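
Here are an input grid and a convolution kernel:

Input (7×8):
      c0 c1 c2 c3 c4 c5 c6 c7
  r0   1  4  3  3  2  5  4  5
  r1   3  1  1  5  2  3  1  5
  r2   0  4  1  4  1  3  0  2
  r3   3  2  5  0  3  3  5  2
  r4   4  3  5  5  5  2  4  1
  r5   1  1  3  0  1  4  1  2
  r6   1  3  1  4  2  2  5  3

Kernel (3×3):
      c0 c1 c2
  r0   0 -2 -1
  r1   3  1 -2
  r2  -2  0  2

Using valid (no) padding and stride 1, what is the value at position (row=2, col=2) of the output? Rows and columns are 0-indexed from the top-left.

The receptive field on the input at this output position is [1 4 1 / 5 0 3 / 5 5 5]. Elementwise product with the kernel and sum: 4·-2 + 1·-1 + 5·3 + 0·1 + 3·-2 + 5·-2 + 5·2.

0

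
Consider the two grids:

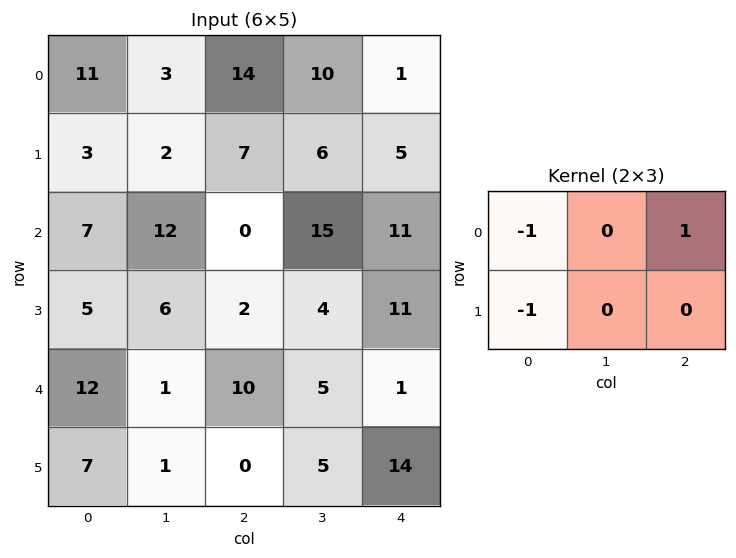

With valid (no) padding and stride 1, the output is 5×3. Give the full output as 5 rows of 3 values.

Output[0,0]: The receptive field on the input at this output position is [11 3 14 / 3 2 7]. Elementwise product with the kernel and sum: 11·-1 + 14·1 + 3·-1.

0 5 -20
-3 -8 -2
-12 -3 9
-15 -3 -1
-9 3 -9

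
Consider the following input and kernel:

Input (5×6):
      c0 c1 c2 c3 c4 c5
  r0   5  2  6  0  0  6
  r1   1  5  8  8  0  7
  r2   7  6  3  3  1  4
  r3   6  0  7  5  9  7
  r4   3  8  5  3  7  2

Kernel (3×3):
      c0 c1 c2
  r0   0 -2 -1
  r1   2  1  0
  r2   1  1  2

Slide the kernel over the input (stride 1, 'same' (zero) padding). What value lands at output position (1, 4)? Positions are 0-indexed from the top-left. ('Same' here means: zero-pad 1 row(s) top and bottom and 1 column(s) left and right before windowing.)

The receptive field on the zero-padded input at this output position is [0 0 6 / 8 0 7 / 3 1 4]. Elementwise product with the kernel and sum: 0·-2 + 6·-1 + 8·2 + 0·1 + 3·1 + 1·1 + 4·2.

22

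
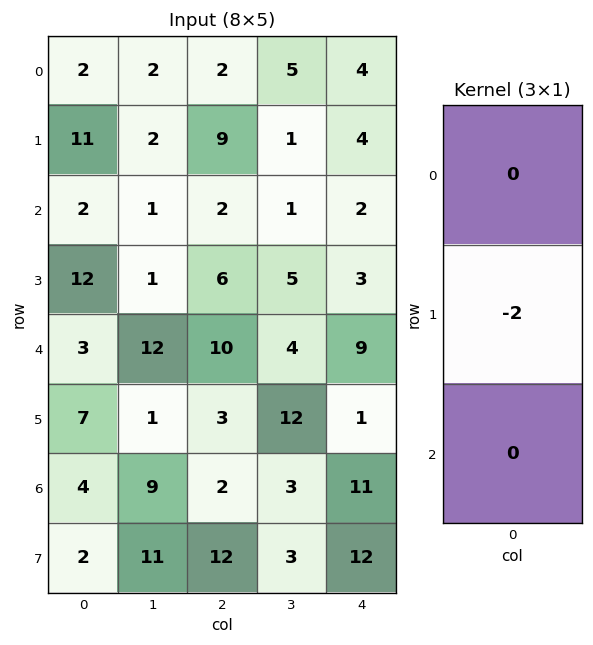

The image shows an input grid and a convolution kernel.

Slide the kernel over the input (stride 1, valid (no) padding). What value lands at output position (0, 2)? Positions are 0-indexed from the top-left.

The receptive field on the input at this output position is [2 / 9 / 2]. Elementwise product with the kernel and sum: 9·-2.

-18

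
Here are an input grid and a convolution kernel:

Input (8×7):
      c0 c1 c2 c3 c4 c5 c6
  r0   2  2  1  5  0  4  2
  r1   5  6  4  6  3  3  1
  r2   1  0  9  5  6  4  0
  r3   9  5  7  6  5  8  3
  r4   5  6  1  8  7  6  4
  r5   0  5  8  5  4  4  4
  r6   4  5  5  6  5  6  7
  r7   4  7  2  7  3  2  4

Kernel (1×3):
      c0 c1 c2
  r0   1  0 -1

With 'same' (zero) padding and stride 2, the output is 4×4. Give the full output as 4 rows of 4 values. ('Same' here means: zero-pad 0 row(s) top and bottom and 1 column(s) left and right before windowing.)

Output[0,0]: The receptive field on the zero-padded input at this output position is [0 2 2]. Elementwise product with the kernel and sum: 0·1 + 2·-1.

-2 -3 1 4
0 -5 1 4
-6 -2 2 6
-5 -1 0 6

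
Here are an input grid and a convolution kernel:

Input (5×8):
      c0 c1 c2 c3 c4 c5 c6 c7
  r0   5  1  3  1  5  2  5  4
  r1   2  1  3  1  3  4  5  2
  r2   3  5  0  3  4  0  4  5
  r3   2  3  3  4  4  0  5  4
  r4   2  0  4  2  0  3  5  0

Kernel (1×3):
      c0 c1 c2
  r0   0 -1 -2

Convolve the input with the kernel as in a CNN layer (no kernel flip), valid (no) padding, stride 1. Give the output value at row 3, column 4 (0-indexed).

-10

The receptive field on the input at this output position is [4 0 5]. Elementwise product with the kernel and sum: 0·-1 + 5·-2.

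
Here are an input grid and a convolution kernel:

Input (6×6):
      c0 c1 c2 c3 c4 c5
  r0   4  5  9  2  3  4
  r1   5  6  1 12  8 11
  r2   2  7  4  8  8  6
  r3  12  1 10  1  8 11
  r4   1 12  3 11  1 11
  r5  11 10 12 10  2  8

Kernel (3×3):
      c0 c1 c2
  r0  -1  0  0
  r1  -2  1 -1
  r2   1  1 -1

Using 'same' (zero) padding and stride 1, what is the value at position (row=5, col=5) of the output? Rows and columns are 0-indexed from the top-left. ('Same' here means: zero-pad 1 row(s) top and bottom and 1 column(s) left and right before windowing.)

3

The receptive field on the zero-padded input at this output position is [1 11 0 / 2 8 0 / 0 0 0]. Elementwise product with the kernel and sum: 1·-1 + 2·-2 + 8·1 + 0·-1 + 0·1 + 0·1 + 0·-1.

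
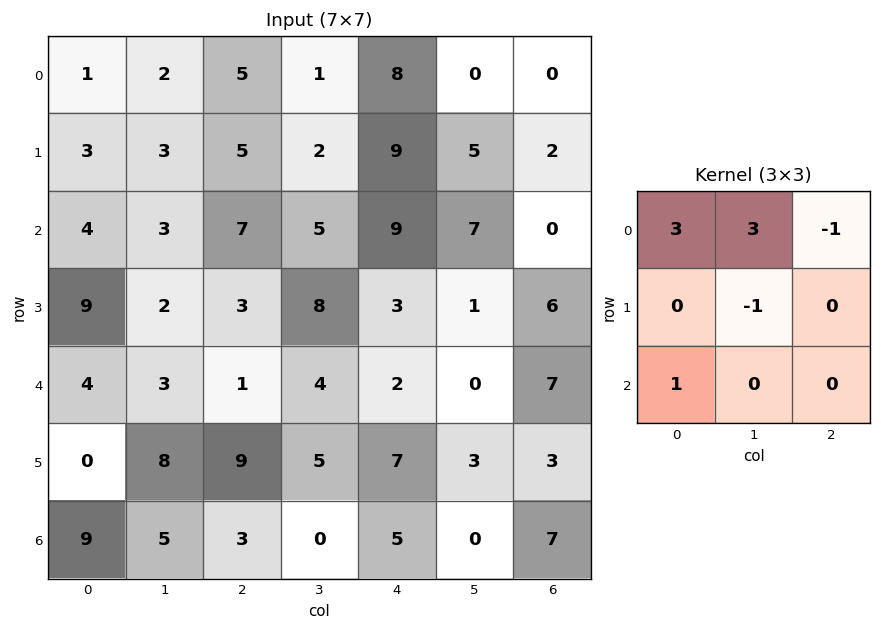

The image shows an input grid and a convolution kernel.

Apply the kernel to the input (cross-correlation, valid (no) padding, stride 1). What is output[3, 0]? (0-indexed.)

27

The receptive field on the input at this output position is [9 2 3 / 4 3 1 / 0 8 9]. Elementwise product with the kernel and sum: 9·3 + 2·3 + 3·-1 + 3·-1 + 0·1.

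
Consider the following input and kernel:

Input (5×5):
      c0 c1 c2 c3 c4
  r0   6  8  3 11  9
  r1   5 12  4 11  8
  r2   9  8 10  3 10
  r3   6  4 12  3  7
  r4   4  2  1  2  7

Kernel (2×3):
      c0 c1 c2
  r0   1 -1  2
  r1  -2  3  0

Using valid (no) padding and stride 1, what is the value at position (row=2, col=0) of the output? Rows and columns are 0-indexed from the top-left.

21

The receptive field on the input at this output position is [9 8 10 / 6 4 12]. Elementwise product with the kernel and sum: 9·1 + 8·-1 + 10·2 + 6·-2 + 4·3.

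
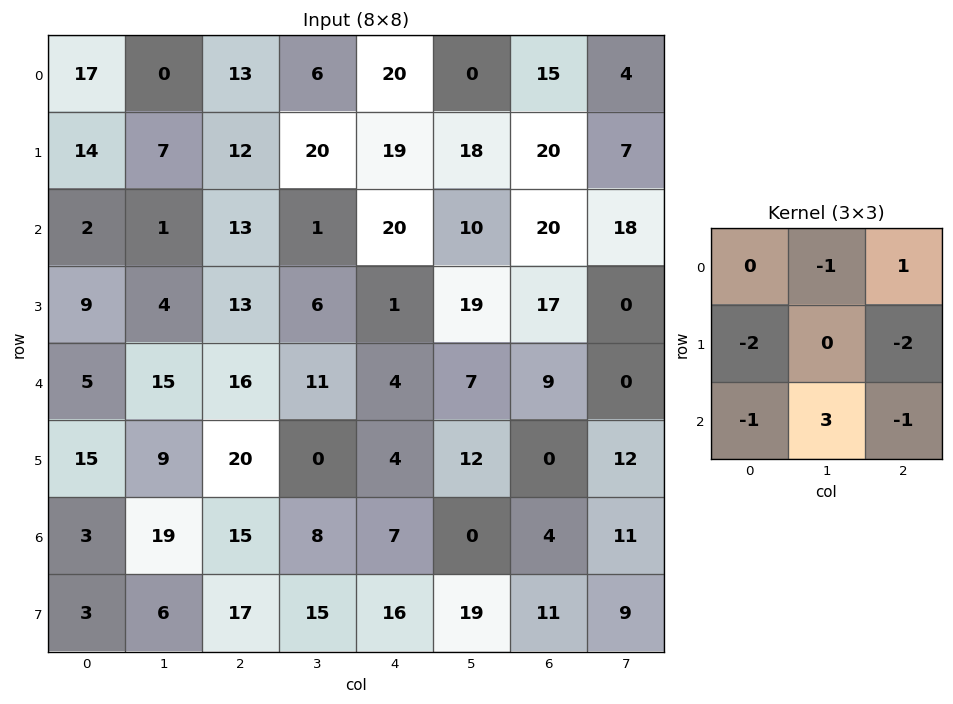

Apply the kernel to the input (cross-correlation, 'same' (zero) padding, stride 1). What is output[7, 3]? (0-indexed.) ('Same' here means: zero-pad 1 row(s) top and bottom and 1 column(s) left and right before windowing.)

-67

The receptive field on the zero-padded input at this output position is [15 8 7 / 17 15 16 / 0 0 0]. Elementwise product with the kernel and sum: 8·-1 + 7·1 + 17·-2 + 16·-2 + 0·-1 + 0·3 + 0·-1.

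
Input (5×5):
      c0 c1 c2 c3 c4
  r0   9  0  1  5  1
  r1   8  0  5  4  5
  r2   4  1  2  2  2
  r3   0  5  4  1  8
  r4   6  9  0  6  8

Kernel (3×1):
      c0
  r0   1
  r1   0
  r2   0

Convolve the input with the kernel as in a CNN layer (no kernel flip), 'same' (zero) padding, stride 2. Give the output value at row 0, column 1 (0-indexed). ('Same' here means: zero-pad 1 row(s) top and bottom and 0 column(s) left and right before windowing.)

The receptive field on the zero-padded input at this output position is [0 / 1 / 5]. Elementwise product with the kernel and sum: 0·1.

0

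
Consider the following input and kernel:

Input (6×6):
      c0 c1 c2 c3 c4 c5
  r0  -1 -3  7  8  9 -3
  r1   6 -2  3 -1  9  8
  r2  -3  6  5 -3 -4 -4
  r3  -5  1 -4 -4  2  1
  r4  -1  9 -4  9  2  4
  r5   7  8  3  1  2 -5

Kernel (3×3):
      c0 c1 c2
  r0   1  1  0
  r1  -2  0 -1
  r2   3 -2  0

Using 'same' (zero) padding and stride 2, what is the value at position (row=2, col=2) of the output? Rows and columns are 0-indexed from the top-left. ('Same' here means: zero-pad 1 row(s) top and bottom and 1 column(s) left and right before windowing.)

-25

The receptive field on the zero-padded input at this output position is [-4 2 1 / 9 2 4 / 1 2 -5]. Elementwise product with the kernel and sum: -4·1 + 2·1 + 9·-2 + 4·-1 + 1·3 + 2·-2.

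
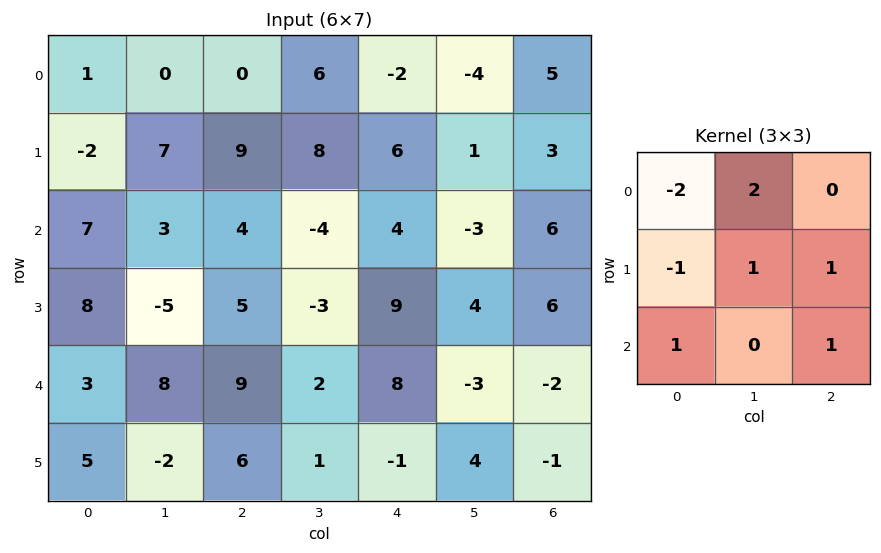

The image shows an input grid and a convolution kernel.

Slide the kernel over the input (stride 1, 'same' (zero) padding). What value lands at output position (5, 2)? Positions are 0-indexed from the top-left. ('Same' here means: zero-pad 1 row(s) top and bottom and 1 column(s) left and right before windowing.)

11

The receptive field on the zero-padded input at this output position is [8 9 2 / -2 6 1 / 0 0 0]. Elementwise product with the kernel and sum: 8·-2 + 9·2 + -2·-1 + 6·1 + 1·1 + 0·1 + 0·1.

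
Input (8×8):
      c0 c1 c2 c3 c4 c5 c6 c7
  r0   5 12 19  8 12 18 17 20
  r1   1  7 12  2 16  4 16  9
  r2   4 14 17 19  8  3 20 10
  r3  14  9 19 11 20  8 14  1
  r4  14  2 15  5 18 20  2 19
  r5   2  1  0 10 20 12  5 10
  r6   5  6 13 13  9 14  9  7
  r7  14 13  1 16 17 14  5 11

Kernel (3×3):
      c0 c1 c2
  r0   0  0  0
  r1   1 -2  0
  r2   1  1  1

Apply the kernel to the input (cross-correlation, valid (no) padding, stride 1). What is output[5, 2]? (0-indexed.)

The receptive field on the input at this output position is [0 10 20 / 13 13 9 / 1 16 17]. Elementwise product with the kernel and sum: 13·1 + 13·-2 + 1·1 + 16·1 + 17·1.

21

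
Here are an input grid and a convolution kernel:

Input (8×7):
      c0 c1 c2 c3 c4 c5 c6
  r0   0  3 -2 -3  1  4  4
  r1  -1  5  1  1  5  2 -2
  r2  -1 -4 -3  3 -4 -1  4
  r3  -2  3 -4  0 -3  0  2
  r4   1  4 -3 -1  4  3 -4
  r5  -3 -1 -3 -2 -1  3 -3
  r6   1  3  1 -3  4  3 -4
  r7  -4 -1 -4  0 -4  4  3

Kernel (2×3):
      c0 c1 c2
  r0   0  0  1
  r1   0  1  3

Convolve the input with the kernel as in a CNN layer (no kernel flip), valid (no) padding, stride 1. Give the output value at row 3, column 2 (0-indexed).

8

The receptive field on the input at this output position is [-4 0 -3 / -3 -1 4]. Elementwise product with the kernel and sum: -3·1 + -1·1 + 4·3.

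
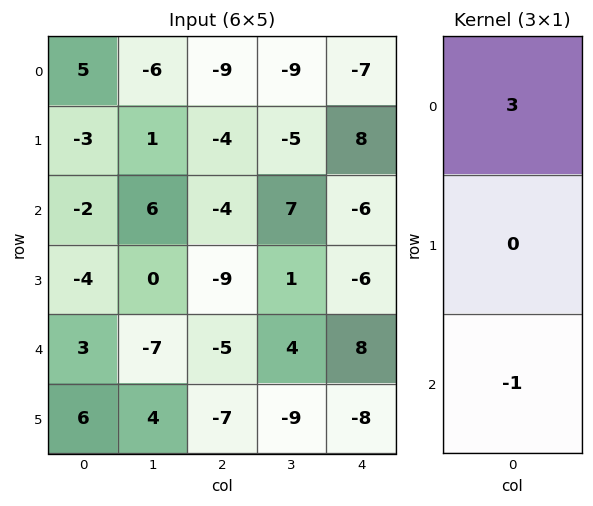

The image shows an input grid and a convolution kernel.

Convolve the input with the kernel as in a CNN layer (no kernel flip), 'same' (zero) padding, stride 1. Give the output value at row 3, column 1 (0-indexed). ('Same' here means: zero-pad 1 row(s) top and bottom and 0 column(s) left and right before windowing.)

The receptive field on the zero-padded input at this output position is [6 / 0 / -7]. Elementwise product with the kernel and sum: 6·3 + -7·-1.

25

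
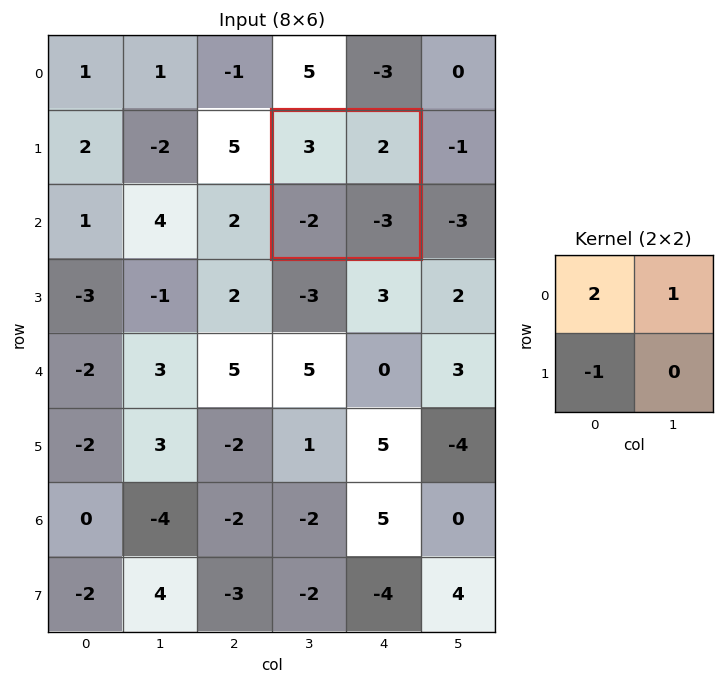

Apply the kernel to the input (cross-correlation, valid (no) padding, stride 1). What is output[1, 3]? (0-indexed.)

The receptive field on the input at this output position is [3 2 / -2 -3]. Elementwise product with the kernel and sum: 3·2 + 2·1 + -2·-1.

10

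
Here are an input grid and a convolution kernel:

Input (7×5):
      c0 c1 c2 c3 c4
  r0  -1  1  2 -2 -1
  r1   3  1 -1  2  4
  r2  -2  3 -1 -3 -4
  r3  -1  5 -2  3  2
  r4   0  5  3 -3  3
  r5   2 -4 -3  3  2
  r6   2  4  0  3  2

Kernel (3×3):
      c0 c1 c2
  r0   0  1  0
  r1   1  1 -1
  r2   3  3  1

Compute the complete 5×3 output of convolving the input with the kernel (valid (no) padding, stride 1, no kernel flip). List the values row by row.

8 3 -21
13 16 7
27 20 -1
-2 -9 2
24 8 6

Output[0,0]: The receptive field on the input at this output position is [-1 1 2 / 3 1 -1 / -2 3 -1]. Elementwise product with the kernel and sum: 1·1 + 3·1 + 1·1 + -1·-1 + -2·3 + 3·3 + -1·1.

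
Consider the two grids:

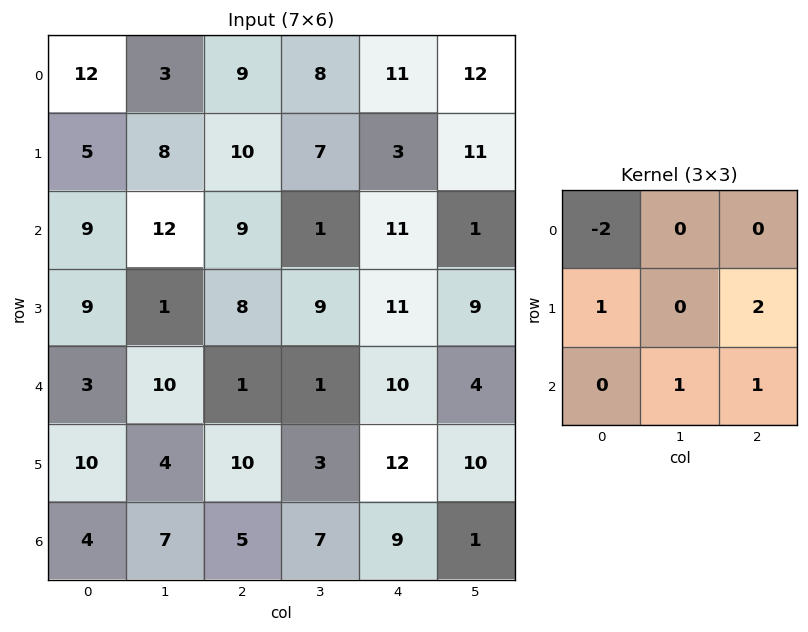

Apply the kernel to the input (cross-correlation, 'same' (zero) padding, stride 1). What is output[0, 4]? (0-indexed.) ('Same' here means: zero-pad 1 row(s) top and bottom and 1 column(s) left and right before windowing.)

46

The receptive field on the zero-padded input at this output position is [0 0 0 / 8 11 12 / 7 3 11]. Elementwise product with the kernel and sum: 0·-2 + 8·1 + 12·2 + 3·1 + 11·1.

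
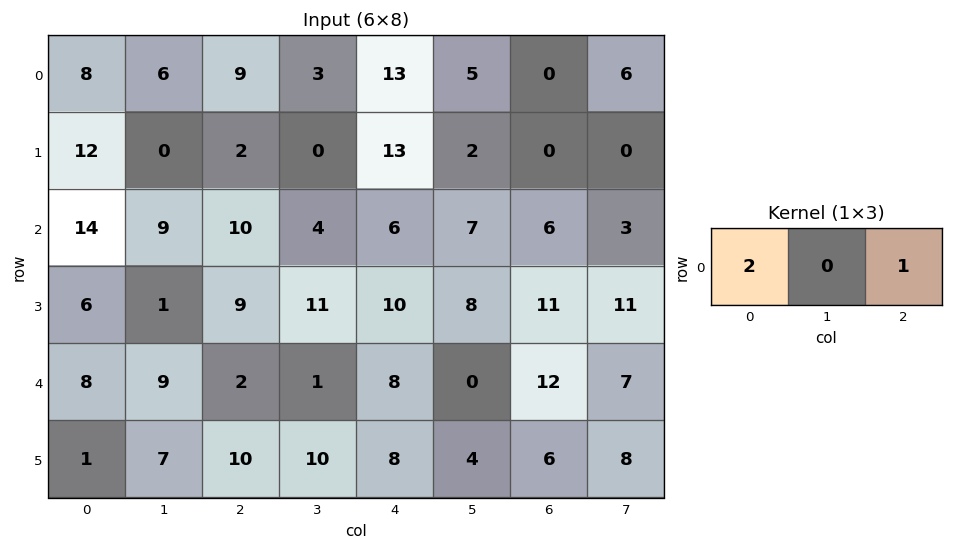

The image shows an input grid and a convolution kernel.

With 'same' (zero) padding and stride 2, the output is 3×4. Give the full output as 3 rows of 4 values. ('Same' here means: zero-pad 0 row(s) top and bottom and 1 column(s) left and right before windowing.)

Output[0,0]: The receptive field on the zero-padded input at this output position is [0 8 6]. Elementwise product with the kernel and sum: 0·2 + 6·1.
Output[0,1]: The receptive field on the zero-padded input at this output position is [6 9 3]. Elementwise product with the kernel and sum: 6·2 + 3·1.

6 15 11 16
9 22 15 17
9 19 2 7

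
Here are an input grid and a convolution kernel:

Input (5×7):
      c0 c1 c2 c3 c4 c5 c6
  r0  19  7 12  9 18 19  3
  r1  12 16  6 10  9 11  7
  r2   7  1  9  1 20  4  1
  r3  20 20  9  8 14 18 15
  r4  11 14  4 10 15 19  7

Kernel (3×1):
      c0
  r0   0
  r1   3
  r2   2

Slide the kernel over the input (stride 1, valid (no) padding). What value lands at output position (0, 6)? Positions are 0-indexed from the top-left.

The receptive field on the input at this output position is [3 / 7 / 1]. Elementwise product with the kernel and sum: 7·3 + 1·2.

23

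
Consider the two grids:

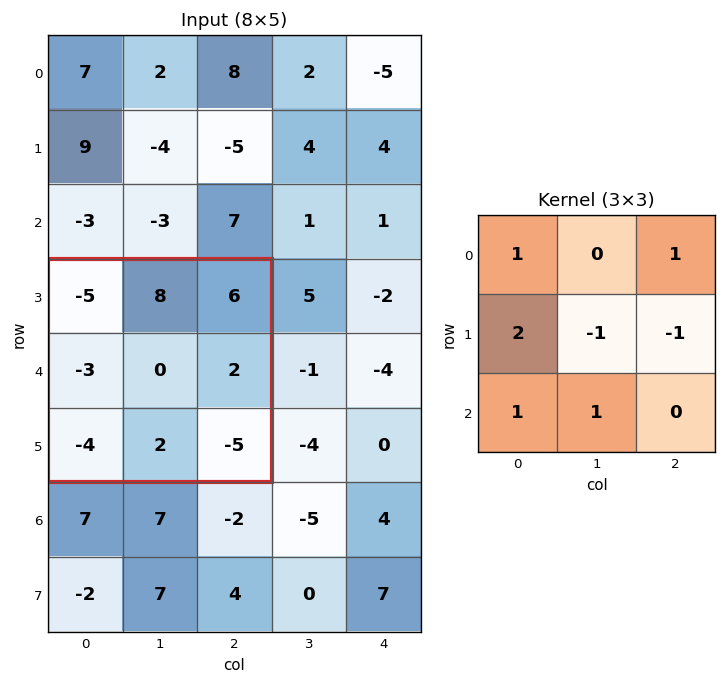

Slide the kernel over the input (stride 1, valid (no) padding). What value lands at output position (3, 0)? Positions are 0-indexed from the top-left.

The receptive field on the input at this output position is [-5 8 6 / -3 0 2 / -4 2 -5]. Elementwise product with the kernel and sum: -5·1 + 6·1 + -3·2 + 0·-1 + 2·-1 + -4·1 + 2·1.

-9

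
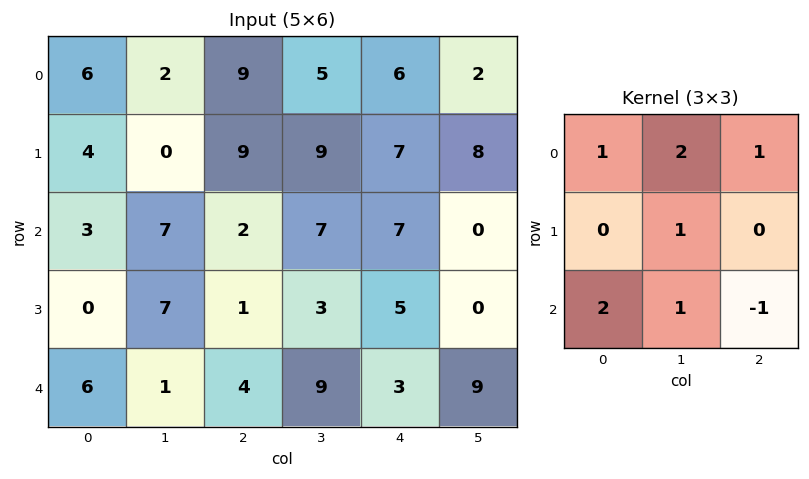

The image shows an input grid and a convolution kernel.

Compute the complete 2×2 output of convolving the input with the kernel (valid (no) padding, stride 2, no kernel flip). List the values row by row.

Output[0,0]: The receptive field on the input at this output position is [6 2 9 / 4 0 9 / 3 7 2]. Elementwise product with the kernel and sum: 6·1 + 2·2 + 9·1 + 0·1 + 3·2 + 7·1 + 2·-1.
Output[0,1]: The receptive field on the input at this output position is [9 5 6 / 9 9 7 / 2 7 7]. Elementwise product with the kernel and sum: 9·1 + 5·2 + 6·1 + 9·1 + 2·2 + 7·1 + 7·-1.

30 38
35 40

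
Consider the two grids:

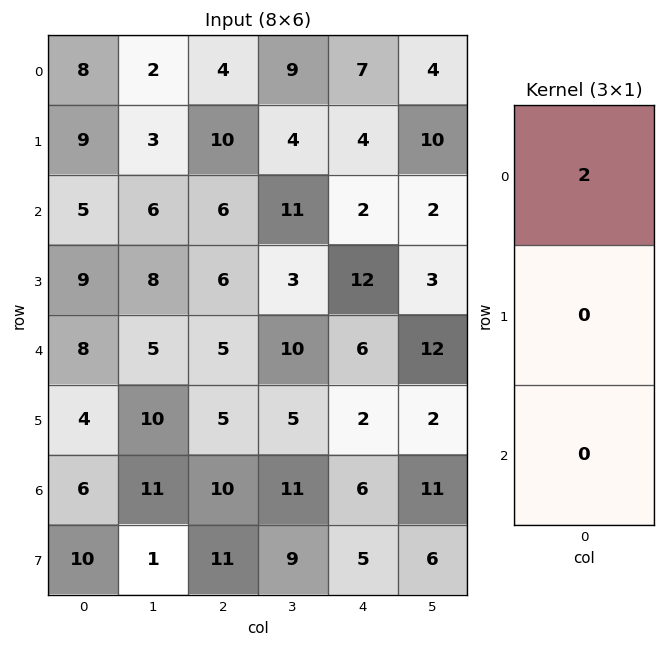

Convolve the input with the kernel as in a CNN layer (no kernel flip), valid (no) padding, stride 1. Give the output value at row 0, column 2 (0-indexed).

8

The receptive field on the input at this output position is [4 / 10 / 6]. Elementwise product with the kernel and sum: 4·2.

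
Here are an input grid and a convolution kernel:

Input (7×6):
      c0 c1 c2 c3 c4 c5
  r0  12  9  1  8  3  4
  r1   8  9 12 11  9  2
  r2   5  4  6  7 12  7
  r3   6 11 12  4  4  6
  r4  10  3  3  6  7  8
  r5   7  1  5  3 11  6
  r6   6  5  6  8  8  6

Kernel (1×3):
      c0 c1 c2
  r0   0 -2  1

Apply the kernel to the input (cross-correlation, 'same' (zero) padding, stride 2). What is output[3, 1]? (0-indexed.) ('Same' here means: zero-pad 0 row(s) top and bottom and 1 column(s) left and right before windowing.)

The receptive field on the zero-padded input at this output position is [5 6 8]. Elementwise product with the kernel and sum: 6·-2 + 8·1.

-4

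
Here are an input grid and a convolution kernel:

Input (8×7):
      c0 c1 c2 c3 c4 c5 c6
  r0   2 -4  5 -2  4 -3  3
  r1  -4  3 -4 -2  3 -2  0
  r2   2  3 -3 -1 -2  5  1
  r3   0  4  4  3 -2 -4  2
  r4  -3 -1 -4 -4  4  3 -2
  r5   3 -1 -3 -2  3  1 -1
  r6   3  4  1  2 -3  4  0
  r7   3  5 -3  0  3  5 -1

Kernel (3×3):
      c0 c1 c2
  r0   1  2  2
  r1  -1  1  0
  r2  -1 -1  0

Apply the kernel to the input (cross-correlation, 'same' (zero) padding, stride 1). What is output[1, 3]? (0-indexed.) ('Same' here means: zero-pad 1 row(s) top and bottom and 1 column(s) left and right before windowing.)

The receptive field on the zero-padded input at this output position is [5 -2 4 / -4 -2 3 / -3 -1 -2]. Elementwise product with the kernel and sum: 5·1 + -2·2 + 4·2 + -4·-1 + -2·1 + -3·-1 + -1·-1.

15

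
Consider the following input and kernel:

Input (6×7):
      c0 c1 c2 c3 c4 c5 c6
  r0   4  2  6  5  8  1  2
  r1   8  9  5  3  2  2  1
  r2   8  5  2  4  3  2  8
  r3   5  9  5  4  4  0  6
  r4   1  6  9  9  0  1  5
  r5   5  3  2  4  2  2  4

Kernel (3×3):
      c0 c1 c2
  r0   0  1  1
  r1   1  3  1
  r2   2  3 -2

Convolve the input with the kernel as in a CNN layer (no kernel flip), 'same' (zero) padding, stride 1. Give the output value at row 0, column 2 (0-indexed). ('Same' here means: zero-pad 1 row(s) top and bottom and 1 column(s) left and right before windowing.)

The receptive field on the zero-padded input at this output position is [0 0 0 / 2 6 5 / 9 5 3]. Elementwise product with the kernel and sum: 0·1 + 0·1 + 2·1 + 6·3 + 5·1 + 9·2 + 5·3 + 3·-2.

52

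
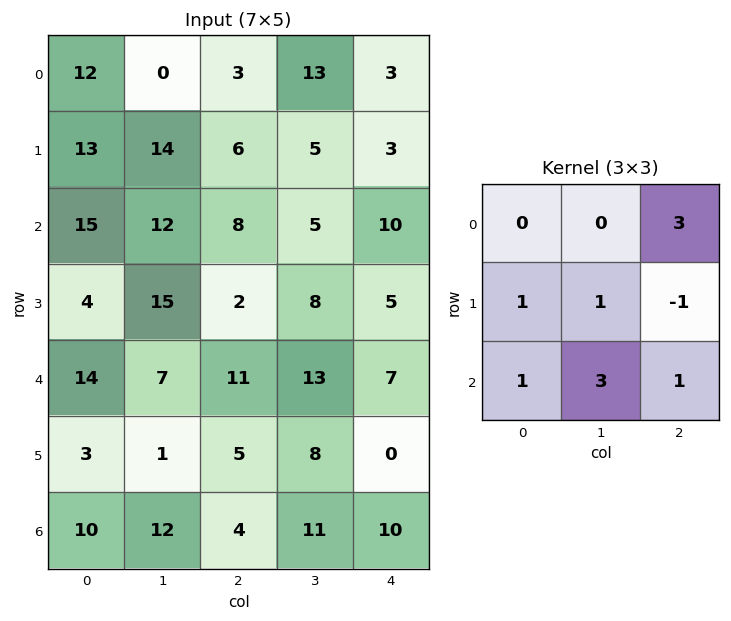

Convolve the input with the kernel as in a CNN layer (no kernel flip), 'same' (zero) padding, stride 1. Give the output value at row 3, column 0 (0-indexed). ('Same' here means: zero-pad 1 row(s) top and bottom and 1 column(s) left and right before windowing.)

74

The receptive field on the zero-padded input at this output position is [0 15 12 / 0 4 15 / 0 14 7]. Elementwise product with the kernel and sum: 12·3 + 0·1 + 4·1 + 15·-1 + 0·1 + 14·3 + 7·1.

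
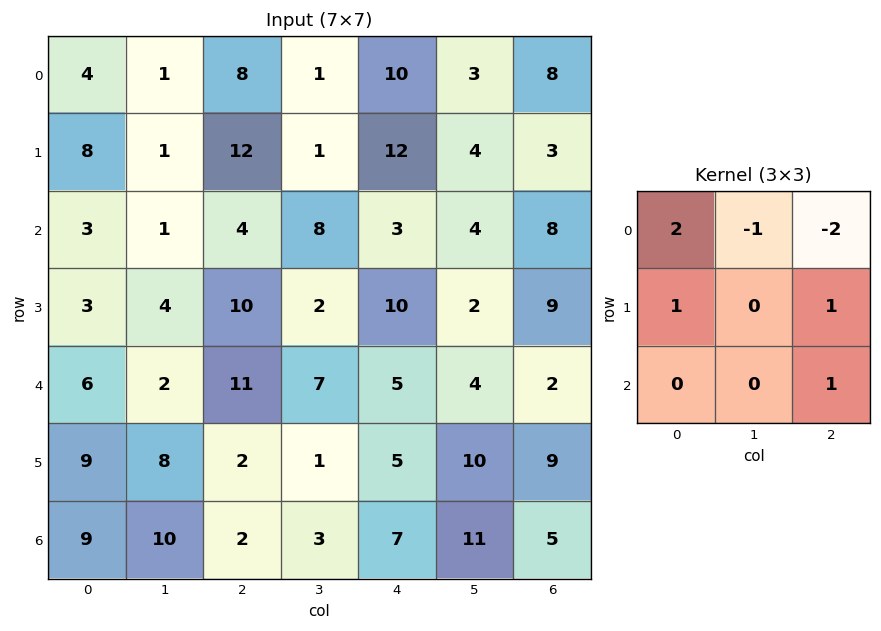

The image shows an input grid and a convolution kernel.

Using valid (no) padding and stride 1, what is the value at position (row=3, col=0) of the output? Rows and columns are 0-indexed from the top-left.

The receptive field on the input at this output position is [3 4 10 / 6 2 11 / 9 8 2]. Elementwise product with the kernel and sum: 3·2 + 4·-1 + 10·-2 + 6·1 + 11·1 + 2·1.

1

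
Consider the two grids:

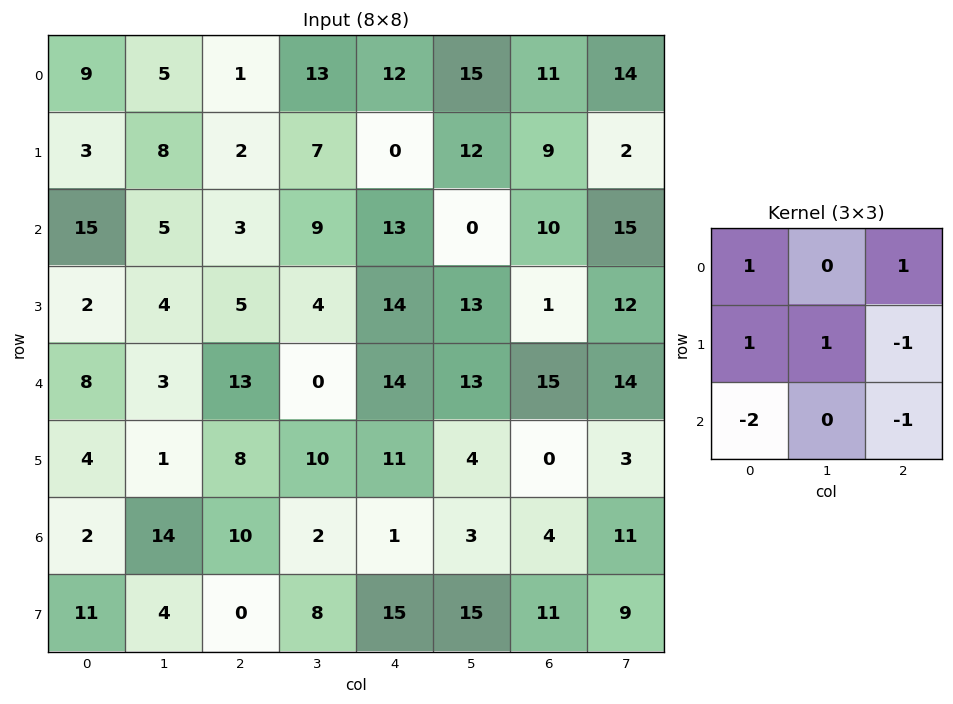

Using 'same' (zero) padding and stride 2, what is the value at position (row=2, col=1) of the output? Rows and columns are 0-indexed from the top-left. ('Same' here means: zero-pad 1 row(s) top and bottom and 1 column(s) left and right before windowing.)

The receptive field on the zero-padded input at this output position is [4 5 4 / 3 13 0 / 1 8 10]. Elementwise product with the kernel and sum: 4·1 + 4·1 + 3·1 + 13·1 + 0·-1 + 1·-2 + 10·-1.

12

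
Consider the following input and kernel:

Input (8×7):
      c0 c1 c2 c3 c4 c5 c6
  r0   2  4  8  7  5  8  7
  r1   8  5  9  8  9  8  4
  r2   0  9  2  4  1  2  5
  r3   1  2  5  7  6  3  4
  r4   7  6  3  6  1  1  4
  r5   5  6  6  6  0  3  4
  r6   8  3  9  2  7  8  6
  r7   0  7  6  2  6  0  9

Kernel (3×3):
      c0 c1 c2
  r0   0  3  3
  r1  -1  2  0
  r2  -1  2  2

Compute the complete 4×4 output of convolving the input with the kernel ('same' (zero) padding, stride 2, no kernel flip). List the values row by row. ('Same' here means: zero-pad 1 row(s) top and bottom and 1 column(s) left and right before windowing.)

30 41 29 6
45 68 60 25
45 54 23 24
63 60 31 34

Output[0,0]: The receptive field on the zero-padded input at this output position is [0 0 0 / 0 2 4 / 0 8 5]. Elementwise product with the kernel and sum: 0·3 + 0·3 + 0·-1 + 2·2 + 0·-1 + 8·2 + 5·2.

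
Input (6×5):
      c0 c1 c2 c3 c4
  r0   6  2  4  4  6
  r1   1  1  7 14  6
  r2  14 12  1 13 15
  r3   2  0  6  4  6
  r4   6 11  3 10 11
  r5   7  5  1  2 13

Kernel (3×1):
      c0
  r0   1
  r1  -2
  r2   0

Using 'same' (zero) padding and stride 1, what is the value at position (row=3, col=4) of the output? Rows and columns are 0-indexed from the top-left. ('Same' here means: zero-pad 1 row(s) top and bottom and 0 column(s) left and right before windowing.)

The receptive field on the zero-padded input at this output position is [15 / 6 / 11]. Elementwise product with the kernel and sum: 15·1 + 6·-2.

3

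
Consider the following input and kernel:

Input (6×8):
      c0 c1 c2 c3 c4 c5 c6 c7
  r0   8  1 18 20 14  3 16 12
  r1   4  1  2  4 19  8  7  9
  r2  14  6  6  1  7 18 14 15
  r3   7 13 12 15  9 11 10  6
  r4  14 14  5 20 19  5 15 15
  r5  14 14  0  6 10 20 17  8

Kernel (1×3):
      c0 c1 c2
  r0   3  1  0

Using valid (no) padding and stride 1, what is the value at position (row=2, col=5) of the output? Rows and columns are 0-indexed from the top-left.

The receptive field on the input at this output position is [18 14 15]. Elementwise product with the kernel and sum: 18·3 + 14·1.

68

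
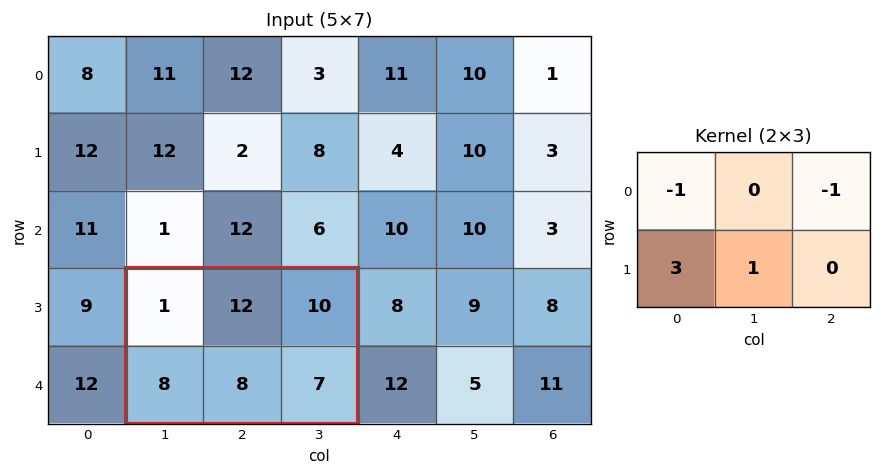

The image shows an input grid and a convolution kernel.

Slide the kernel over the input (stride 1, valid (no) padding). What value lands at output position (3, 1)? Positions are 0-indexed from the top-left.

The receptive field on the input at this output position is [1 12 10 / 8 8 7]. Elementwise product with the kernel and sum: 1·-1 + 10·-1 + 8·3 + 8·1.

21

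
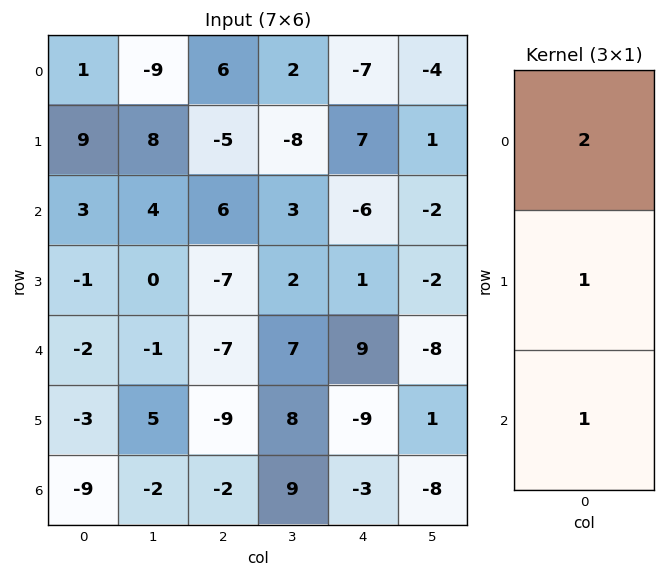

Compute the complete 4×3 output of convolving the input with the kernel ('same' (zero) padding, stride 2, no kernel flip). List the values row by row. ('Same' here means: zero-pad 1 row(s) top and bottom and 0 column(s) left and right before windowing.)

Output[0,0]: The receptive field on the zero-padded input at this output position is [0 / 1 / 9]. Elementwise product with the kernel and sum: 0·2 + 1·1 + 9·1.
Output[0,1]: The receptive field on the zero-padded input at this output position is [0 / 6 / -5]. Elementwise product with the kernel and sum: 0·2 + 6·1 + -5·1.

10 1 0
20 -11 9
-7 -30 2
-15 -20 -21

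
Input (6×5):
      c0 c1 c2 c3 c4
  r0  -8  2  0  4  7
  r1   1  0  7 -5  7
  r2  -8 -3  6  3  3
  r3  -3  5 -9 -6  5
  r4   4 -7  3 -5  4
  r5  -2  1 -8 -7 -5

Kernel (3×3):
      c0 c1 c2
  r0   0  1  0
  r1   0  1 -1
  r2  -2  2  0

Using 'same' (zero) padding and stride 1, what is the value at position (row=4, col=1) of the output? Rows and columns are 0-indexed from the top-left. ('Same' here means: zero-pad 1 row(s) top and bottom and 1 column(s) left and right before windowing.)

The receptive field on the zero-padded input at this output position is [-3 5 -9 / 4 -7 3 / -2 1 -8]. Elementwise product with the kernel and sum: 5·1 + -7·1 + 3·-1 + -2·-2 + 1·2.

1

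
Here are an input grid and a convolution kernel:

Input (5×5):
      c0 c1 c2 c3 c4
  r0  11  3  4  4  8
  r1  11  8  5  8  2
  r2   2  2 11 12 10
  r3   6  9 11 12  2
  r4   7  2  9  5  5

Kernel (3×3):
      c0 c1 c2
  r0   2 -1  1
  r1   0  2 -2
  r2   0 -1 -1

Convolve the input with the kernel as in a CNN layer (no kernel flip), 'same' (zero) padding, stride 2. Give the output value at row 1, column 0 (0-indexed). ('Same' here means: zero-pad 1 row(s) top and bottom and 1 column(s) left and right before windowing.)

The receptive field on the zero-padded input at this output position is [0 11 8 / 0 2 2 / 0 6 9]. Elementwise product with the kernel and sum: 0·2 + 11·-1 + 8·1 + 2·2 + 2·-2 + 6·-1 + 9·-1.

-18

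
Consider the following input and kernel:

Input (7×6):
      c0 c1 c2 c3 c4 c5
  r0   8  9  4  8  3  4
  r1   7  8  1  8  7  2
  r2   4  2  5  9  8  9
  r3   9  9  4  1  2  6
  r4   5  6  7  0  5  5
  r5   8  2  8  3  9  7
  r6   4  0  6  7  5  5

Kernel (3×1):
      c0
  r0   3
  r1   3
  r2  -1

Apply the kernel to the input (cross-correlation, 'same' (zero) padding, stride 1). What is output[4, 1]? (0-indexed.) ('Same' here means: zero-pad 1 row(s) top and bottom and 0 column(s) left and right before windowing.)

The receptive field on the zero-padded input at this output position is [9 / 6 / 2]. Elementwise product with the kernel and sum: 9·3 + 6·3 + 2·-1.

43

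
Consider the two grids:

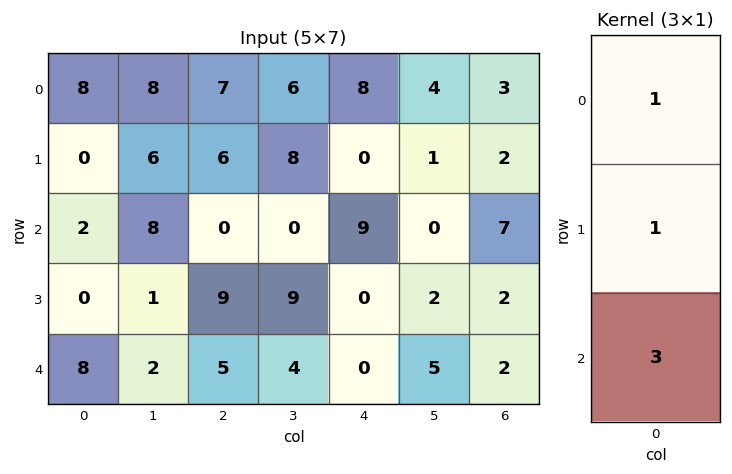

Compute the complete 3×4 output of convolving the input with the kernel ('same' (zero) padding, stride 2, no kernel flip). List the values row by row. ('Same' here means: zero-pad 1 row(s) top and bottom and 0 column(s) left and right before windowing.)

8 25 8 9
2 33 9 15
8 14 0 4

Output[0,0]: The receptive field on the zero-padded input at this output position is [0 / 8 / 0]. Elementwise product with the kernel and sum: 0·1 + 8·1 + 0·3.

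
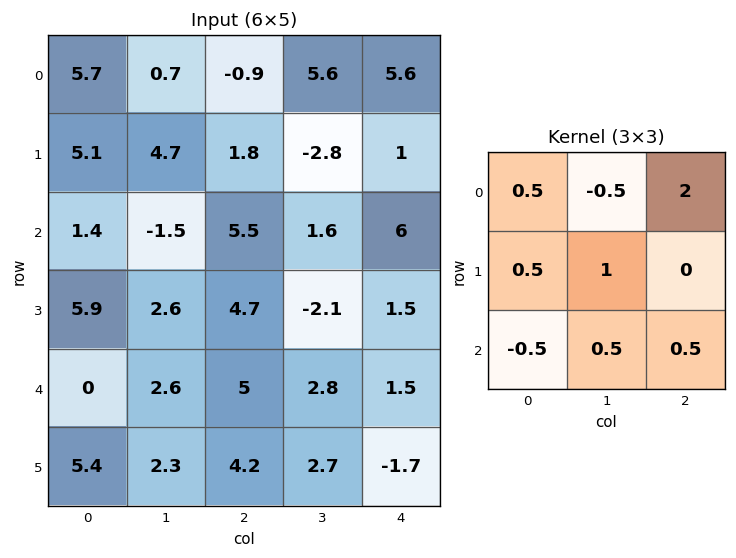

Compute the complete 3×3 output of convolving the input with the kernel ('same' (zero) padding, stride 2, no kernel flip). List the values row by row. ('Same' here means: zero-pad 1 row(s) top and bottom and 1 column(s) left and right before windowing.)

10.6 -3.4 10.3
12.5 0.6 6.7
6.1 3.35 -1.1

Output[0,0]: The receptive field on the zero-padded input at this output position is [0 0 0 / 0 5.7 0.7 / 0 5.1 4.7]. Elementwise product with the kernel and sum: 0·0.5 + 0·-0.5 + 0·2 + 0·0.5 + 5.7·1 + 0·-0.5 + 5.1·0.5 + 4.7·0.5.
Output[0,1]: The receptive field on the zero-padded input at this output position is [0 0 0 / 0.7 -0.9 5.6 / 4.7 1.8 -2.8]. Elementwise product with the kernel and sum: 0·0.5 + 0·-0.5 + 0·2 + 0.7·0.5 + -0.9·1 + 4.7·-0.5 + 1.8·0.5 + -2.8·0.5.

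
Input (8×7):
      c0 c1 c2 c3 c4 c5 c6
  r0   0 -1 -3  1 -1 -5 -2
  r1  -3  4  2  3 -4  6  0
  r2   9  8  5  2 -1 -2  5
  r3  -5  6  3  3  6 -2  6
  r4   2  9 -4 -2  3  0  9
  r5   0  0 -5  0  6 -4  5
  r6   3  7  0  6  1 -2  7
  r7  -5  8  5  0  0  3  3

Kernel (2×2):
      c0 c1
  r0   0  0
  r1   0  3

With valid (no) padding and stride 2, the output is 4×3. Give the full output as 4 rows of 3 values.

Output[0,0]: The receptive field on the input at this output position is [0 -1 / -3 4]. Elementwise product with the kernel and sum: 4·3.
Output[0,1]: The receptive field on the input at this output position is [-3 1 / 2 3]. Elementwise product with the kernel and sum: 3·3.

12 9 18
18 9 -6
0 0 -12
24 0 9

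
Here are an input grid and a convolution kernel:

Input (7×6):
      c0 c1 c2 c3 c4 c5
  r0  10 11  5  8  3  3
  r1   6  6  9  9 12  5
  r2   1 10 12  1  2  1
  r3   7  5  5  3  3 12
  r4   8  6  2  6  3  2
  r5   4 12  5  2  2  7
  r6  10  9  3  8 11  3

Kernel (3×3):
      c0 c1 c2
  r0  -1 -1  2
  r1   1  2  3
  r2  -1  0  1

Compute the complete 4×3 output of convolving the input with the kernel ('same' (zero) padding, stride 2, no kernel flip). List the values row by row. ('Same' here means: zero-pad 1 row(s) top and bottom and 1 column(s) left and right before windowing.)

59 48 19
43 38 6
49 14 41
67 26 49

Output[0,0]: The receptive field on the zero-padded input at this output position is [0 0 0 / 0 10 11 / 0 6 6]. Elementwise product with the kernel and sum: 0·-1 + 0·-1 + 0·2 + 0·1 + 10·2 + 11·3 + 0·-1 + 6·1.
Output[0,1]: The receptive field on the zero-padded input at this output position is [0 0 0 / 11 5 8 / 6 9 9]. Elementwise product with the kernel and sum: 0·-1 + 0·-1 + 0·2 + 11·1 + 5·2 + 8·3 + 6·-1 + 9·1.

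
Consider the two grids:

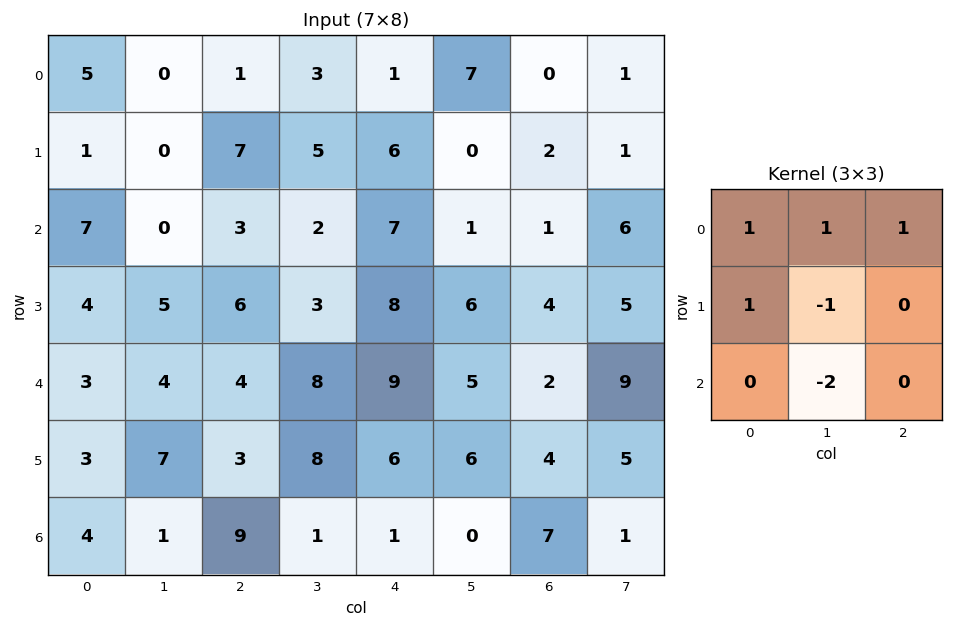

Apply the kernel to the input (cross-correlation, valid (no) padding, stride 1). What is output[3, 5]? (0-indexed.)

The receptive field on the input at this output position is [6 4 5 / 5 2 9 / 6 4 5]. Elementwise product with the kernel and sum: 6·1 + 4·1 + 5·1 + 5·1 + 2·-1 + 4·-2.

10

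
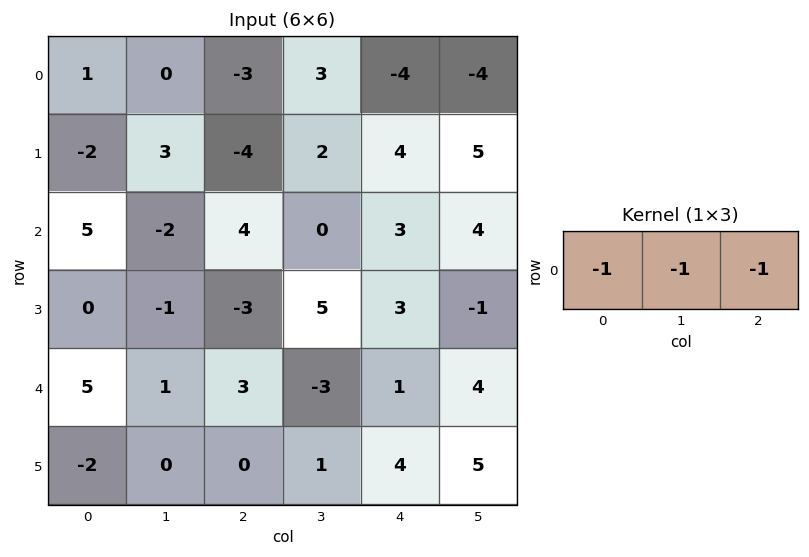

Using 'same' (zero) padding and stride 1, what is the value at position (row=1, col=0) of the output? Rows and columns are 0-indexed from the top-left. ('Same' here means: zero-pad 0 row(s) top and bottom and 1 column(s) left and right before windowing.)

-1

The receptive field on the zero-padded input at this output position is [0 -2 3]. Elementwise product with the kernel and sum: 0·-1 + -2·-1 + 3·-1.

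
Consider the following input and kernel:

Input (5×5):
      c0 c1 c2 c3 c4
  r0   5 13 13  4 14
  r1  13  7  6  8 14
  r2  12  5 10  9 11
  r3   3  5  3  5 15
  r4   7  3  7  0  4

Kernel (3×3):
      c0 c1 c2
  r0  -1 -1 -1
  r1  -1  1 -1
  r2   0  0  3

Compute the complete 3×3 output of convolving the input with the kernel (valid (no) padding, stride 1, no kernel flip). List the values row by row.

-13 -12 -10
-34 -10 5
-7 -31 -31

Output[0,0]: The receptive field on the input at this output position is [5 13 13 / 13 7 6 / 12 5 10]. Elementwise product with the kernel and sum: 5·-1 + 13·-1 + 13·-1 + 13·-1 + 7·1 + 6·-1 + 10·3.
Output[0,1]: The receptive field on the input at this output position is [13 13 4 / 7 6 8 / 5 10 9]. Elementwise product with the kernel and sum: 13·-1 + 13·-1 + 4·-1 + 7·-1 + 6·1 + 8·-1 + 9·3.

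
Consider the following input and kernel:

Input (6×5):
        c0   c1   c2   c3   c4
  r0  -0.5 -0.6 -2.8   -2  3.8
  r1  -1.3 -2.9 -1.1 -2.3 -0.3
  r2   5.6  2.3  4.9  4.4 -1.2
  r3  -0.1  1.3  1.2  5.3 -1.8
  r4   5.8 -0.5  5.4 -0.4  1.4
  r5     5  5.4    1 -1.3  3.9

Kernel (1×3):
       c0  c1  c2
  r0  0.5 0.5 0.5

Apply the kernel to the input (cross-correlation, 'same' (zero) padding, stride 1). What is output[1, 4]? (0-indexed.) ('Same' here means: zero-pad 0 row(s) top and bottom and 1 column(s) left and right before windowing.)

-1.3

The receptive field on the zero-padded input at this output position is [-2.3 -0.3 0]. Elementwise product with the kernel and sum: -2.3·0.5 + -0.3·0.5 + 0·0.5.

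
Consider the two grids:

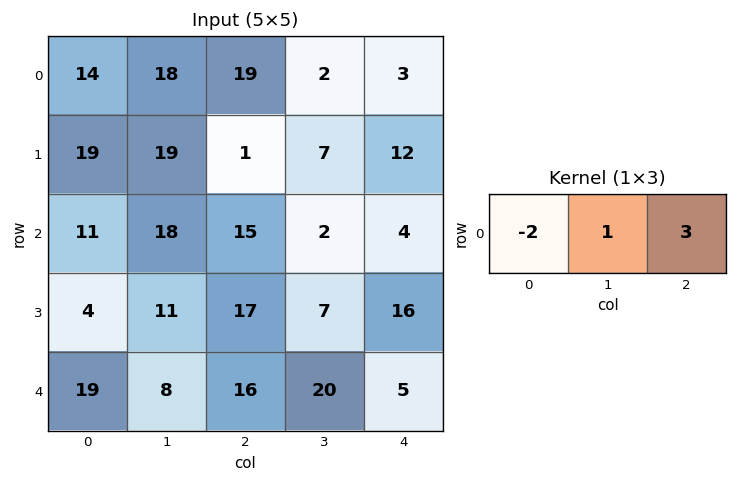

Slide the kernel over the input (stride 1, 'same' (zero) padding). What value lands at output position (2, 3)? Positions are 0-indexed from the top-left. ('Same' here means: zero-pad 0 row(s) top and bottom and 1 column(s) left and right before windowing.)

-16

The receptive field on the zero-padded input at this output position is [15 2 4]. Elementwise product with the kernel and sum: 15·-2 + 2·1 + 4·3.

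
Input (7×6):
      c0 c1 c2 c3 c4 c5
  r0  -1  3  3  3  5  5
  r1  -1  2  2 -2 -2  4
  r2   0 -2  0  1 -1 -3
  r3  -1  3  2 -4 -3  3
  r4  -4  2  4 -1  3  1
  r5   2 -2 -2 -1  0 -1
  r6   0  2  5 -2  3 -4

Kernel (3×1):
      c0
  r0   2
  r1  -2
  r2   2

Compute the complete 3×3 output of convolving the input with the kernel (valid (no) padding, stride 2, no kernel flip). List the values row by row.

0 2 12
-6 4 10
-12 22 12

Output[0,0]: The receptive field on the input at this output position is [-1 / -1 / 0]. Elementwise product with the kernel and sum: -1·2 + -1·-2 + 0·2.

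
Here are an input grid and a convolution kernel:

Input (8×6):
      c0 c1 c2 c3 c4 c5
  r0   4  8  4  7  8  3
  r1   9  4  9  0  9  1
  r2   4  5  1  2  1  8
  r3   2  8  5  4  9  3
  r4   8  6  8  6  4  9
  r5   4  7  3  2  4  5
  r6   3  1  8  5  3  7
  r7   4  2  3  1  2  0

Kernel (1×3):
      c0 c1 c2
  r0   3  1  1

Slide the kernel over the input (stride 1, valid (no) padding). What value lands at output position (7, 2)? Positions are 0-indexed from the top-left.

The receptive field on the input at this output position is [3 1 2]. Elementwise product with the kernel and sum: 3·3 + 1·1 + 2·1.

12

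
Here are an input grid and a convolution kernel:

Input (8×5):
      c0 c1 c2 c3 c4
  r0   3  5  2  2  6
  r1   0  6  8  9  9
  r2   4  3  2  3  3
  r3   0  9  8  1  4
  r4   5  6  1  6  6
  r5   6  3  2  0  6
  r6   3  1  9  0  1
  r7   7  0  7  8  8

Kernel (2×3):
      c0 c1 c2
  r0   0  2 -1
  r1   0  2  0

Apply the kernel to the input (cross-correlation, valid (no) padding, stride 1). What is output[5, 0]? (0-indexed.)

The receptive field on the input at this output position is [6 3 2 / 3 1 9]. Elementwise product with the kernel and sum: 3·2 + 2·-1 + 1·2.

6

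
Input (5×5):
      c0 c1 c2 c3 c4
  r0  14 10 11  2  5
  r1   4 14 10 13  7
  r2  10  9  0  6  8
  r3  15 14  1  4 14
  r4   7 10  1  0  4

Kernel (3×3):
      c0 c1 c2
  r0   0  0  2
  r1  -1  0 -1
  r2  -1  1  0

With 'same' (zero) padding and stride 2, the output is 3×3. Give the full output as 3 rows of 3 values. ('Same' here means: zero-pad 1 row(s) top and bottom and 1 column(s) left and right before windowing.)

-6 -16 -8
34 -2 4
18 -2 0

Output[0,0]: The receptive field on the zero-padded input at this output position is [0 0 0 / 0 14 10 / 0 4 14]. Elementwise product with the kernel and sum: 0·2 + 0·-1 + 10·-1 + 0·-1 + 4·1.
Output[0,1]: The receptive field on the zero-padded input at this output position is [0 0 0 / 10 11 2 / 14 10 13]. Elementwise product with the kernel and sum: 0·2 + 10·-1 + 2·-1 + 14·-1 + 10·1.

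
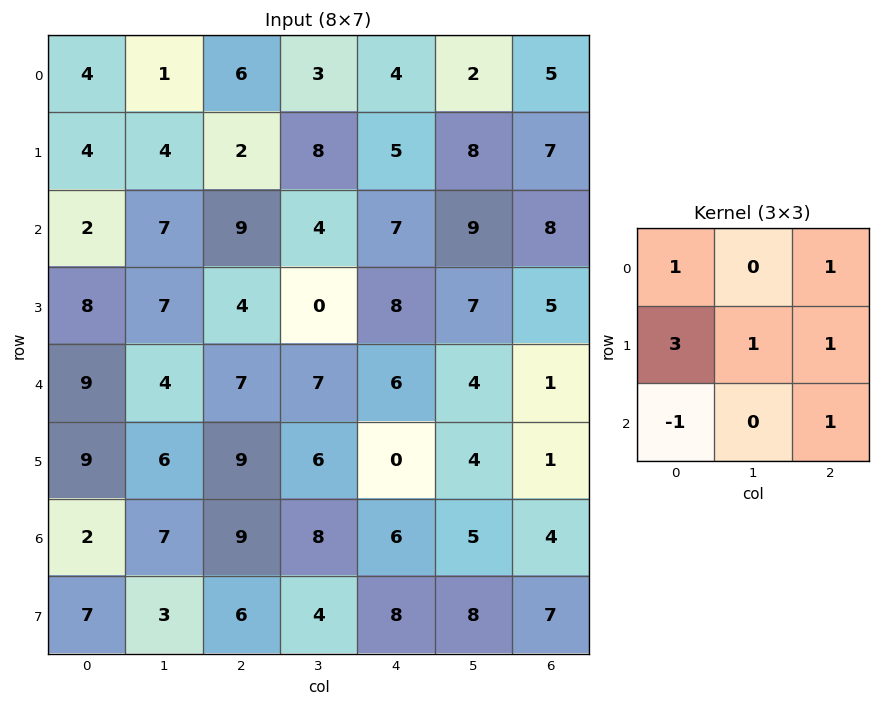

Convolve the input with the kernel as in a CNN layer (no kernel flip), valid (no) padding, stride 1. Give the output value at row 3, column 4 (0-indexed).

37

The receptive field on the input at this output position is [8 7 5 / 6 4 1 / 0 4 1]. Elementwise product with the kernel and sum: 8·1 + 5·1 + 6·3 + 4·1 + 1·1 + 0·-1 + 1·1.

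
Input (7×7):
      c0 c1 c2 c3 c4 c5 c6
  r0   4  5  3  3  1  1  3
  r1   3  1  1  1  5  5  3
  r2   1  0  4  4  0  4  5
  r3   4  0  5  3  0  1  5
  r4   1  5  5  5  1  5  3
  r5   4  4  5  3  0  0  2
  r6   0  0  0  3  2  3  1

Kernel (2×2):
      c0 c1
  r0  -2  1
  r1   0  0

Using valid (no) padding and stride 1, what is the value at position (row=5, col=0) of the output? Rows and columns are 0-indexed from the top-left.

The receptive field on the input at this output position is [4 4 / 0 0]. Elementwise product with the kernel and sum: 4·-2 + 4·1.

-4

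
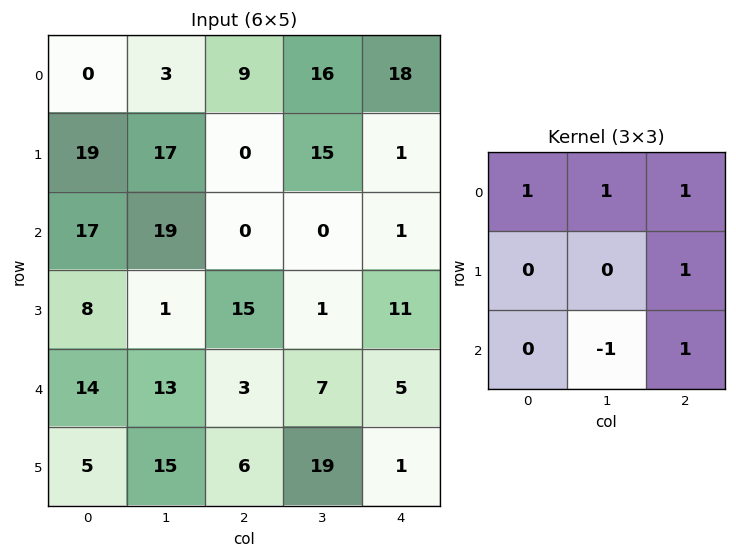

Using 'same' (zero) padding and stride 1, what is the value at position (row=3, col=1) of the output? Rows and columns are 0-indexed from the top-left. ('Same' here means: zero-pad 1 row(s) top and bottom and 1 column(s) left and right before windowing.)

The receptive field on the zero-padded input at this output position is [17 19 0 / 8 1 15 / 14 13 3]. Elementwise product with the kernel and sum: 17·1 + 19·1 + 0·1 + 15·1 + 13·-1 + 3·1.

41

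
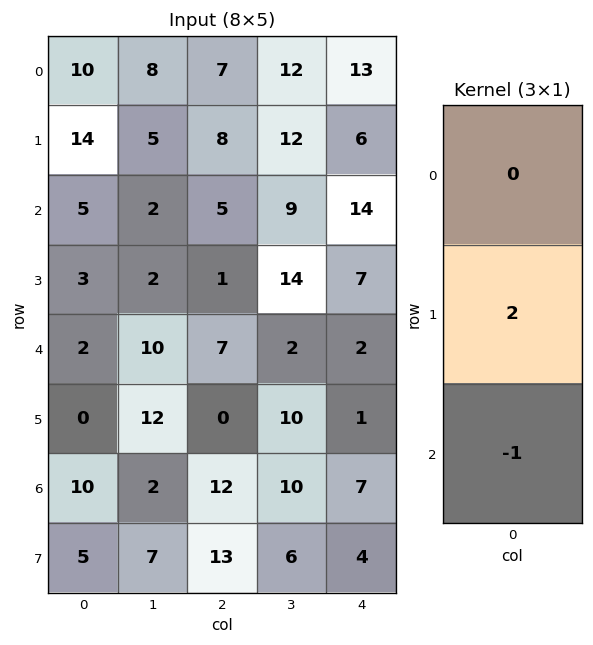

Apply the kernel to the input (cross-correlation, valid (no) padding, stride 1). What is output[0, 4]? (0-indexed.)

The receptive field on the input at this output position is [13 / 6 / 14]. Elementwise product with the kernel and sum: 6·2 + 14·-1.

-2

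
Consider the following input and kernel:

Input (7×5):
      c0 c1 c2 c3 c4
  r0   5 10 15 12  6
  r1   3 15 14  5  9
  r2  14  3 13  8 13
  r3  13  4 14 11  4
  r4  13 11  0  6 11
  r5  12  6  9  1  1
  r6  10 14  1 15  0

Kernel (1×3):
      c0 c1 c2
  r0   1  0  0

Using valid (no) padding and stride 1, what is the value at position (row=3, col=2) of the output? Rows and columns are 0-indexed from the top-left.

The receptive field on the input at this output position is [14 11 4]. Elementwise product with the kernel and sum: 14·1.

14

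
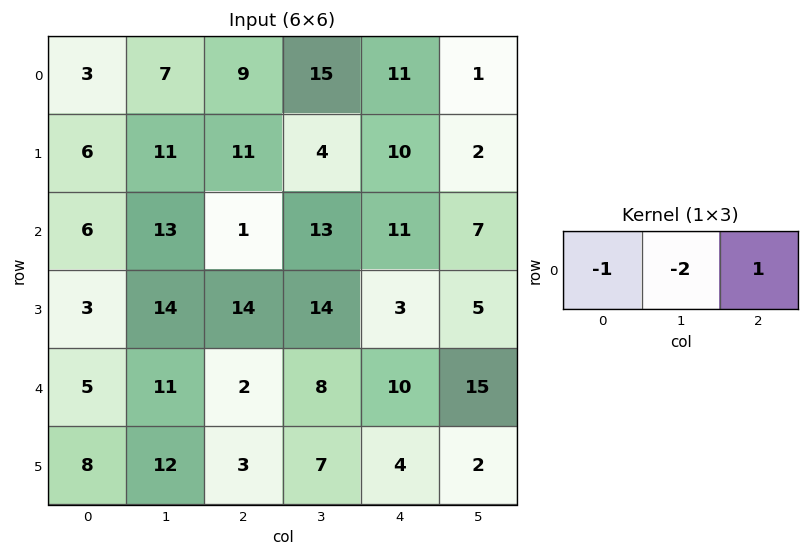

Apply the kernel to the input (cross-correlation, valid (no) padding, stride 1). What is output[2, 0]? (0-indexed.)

The receptive field on the input at this output position is [6 13 1]. Elementwise product with the kernel and sum: 6·-1 + 13·-2 + 1·1.

-31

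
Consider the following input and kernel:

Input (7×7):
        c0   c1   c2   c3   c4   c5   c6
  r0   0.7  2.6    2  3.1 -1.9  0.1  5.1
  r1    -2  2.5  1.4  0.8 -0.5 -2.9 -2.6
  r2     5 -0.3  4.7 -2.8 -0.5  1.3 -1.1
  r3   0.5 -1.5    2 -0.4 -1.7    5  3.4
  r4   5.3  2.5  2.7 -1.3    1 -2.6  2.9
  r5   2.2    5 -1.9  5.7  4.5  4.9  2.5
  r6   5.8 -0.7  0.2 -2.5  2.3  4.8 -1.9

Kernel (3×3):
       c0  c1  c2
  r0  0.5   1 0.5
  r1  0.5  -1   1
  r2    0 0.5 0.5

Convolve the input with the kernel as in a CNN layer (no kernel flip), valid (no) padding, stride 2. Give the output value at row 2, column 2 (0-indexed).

0.65

The receptive field on the input at this output position is [1 -2.6 2.9 / 4.5 4.9 2.5 / 2.3 4.8 -1.9]. Elementwise product with the kernel and sum: 1·0.5 + -2.6·1 + 2.9·0.5 + 4.5·0.5 + 4.9·-1 + 2.5·1 + 4.8·0.5 + -1.9·0.5.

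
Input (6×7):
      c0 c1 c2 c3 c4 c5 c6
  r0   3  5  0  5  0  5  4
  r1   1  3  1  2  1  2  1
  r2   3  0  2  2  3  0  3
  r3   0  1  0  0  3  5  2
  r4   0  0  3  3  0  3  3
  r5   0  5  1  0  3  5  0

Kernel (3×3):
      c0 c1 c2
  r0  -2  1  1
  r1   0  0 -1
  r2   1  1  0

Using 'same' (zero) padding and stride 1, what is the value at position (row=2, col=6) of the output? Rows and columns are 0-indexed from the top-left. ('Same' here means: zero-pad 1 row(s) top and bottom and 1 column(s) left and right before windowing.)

The receptive field on the zero-padded input at this output position is [2 1 0 / 0 3 0 / 5 2 0]. Elementwise product with the kernel and sum: 2·-2 + 1·1 + 0·1 + 0·-1 + 5·1 + 2·1.

4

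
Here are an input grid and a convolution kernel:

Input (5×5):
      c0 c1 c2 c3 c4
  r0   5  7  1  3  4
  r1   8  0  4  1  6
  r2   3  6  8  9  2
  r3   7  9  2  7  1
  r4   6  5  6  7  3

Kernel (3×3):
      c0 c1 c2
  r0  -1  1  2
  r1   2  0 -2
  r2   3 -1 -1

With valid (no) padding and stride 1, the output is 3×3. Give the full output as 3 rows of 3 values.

Output[0,0]: The receptive field on the input at this output position is [5 7 1 / 8 0 4 / 3 6 8]. Elementwise product with the kernel and sum: 5·-1 + 7·1 + 1·2 + 8·2 + 4·-2 + 3·3 + 6·-1 + 8·-1.

7 -1 19
0 18 19
36 26 15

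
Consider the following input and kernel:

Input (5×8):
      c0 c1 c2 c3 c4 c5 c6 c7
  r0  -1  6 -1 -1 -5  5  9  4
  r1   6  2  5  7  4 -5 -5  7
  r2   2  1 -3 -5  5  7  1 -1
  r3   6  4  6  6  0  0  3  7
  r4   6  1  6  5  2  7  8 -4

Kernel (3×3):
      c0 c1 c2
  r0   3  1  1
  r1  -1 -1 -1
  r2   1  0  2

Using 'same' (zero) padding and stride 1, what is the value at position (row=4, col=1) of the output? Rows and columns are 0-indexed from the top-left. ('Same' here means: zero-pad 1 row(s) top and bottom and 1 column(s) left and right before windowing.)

The receptive field on the zero-padded input at this output position is [6 4 6 / 6 1 6 / 0 0 0]. Elementwise product with the kernel and sum: 6·3 + 4·1 + 6·1 + 6·-1 + 1·-1 + 6·-1 + 0·1 + 0·2.

15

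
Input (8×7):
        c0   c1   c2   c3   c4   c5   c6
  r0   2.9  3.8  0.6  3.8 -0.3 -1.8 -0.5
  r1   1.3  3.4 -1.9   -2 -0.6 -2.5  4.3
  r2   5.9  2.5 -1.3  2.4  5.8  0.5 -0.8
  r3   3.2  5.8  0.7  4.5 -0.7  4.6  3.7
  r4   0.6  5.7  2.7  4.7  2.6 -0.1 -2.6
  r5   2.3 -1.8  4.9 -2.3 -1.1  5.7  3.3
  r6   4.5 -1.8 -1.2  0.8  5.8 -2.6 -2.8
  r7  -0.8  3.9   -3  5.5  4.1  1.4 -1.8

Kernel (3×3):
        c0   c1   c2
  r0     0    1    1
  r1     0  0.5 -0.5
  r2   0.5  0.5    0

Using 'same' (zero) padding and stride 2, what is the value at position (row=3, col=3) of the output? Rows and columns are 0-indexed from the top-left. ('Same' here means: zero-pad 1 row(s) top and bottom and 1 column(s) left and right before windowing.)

The receptive field on the zero-padded input at this output position is [5.7 3.3 0 / -2.6 -2.8 0 / 1.4 -1.8 0]. Elementwise product with the kernel and sum: 3.3·1 + 0·1 + -2.8·0.5 + 0·-0.5 + 1.4·0.5 + -1.8·0.5.

1.7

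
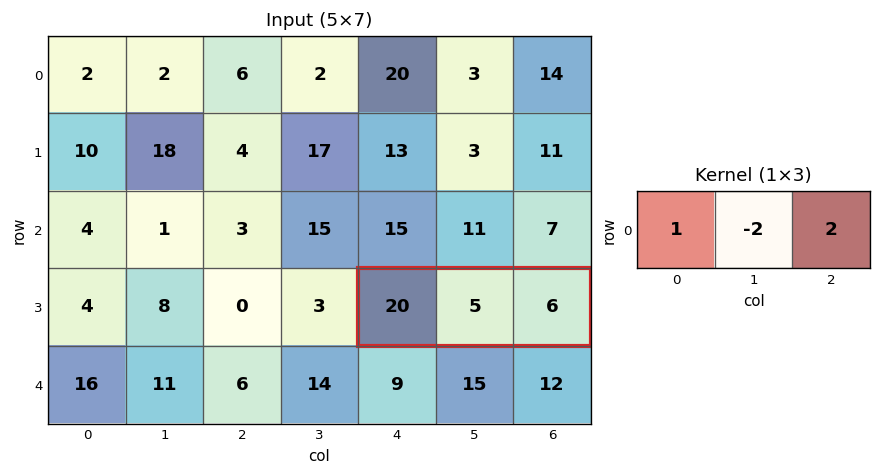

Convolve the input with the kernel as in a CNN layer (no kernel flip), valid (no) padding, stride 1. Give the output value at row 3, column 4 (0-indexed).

22

The receptive field on the input at this output position is [20 5 6]. Elementwise product with the kernel and sum: 20·1 + 5·-2 + 6·2.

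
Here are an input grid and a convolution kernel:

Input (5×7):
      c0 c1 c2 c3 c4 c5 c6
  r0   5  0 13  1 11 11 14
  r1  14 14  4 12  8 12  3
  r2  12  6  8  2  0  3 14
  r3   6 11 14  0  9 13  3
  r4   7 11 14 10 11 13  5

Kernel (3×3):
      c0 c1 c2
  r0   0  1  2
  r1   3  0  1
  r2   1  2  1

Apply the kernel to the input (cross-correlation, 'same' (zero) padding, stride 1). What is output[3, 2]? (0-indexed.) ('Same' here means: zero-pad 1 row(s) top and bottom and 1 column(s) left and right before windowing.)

The receptive field on the zero-padded input at this output position is [6 8 2 / 11 14 0 / 11 14 10]. Elementwise product with the kernel and sum: 8·1 + 2·2 + 11·3 + 0·1 + 11·1 + 14·2 + 10·1.

94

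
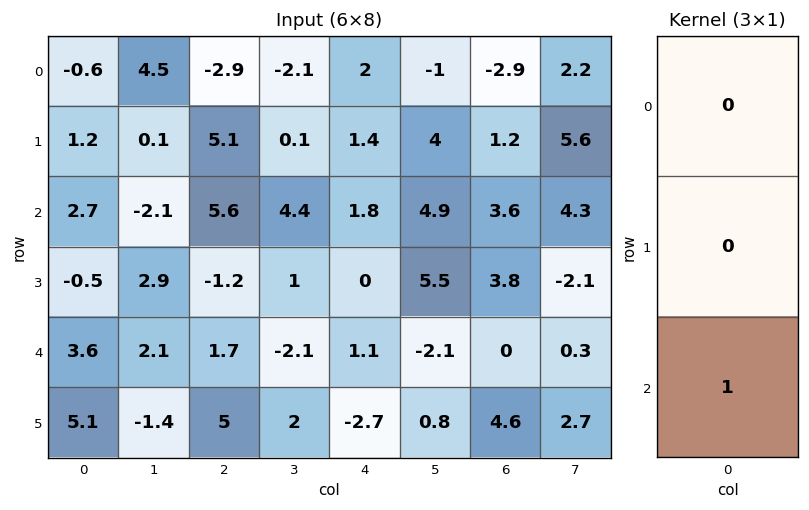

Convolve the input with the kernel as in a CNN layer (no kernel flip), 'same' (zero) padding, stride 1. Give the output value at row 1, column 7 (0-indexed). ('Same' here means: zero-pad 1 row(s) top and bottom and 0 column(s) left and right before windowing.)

The receptive field on the zero-padded input at this output position is [2.2 / 5.6 / 4.3]. Elementwise product with the kernel and sum: 4.3·1.

4.3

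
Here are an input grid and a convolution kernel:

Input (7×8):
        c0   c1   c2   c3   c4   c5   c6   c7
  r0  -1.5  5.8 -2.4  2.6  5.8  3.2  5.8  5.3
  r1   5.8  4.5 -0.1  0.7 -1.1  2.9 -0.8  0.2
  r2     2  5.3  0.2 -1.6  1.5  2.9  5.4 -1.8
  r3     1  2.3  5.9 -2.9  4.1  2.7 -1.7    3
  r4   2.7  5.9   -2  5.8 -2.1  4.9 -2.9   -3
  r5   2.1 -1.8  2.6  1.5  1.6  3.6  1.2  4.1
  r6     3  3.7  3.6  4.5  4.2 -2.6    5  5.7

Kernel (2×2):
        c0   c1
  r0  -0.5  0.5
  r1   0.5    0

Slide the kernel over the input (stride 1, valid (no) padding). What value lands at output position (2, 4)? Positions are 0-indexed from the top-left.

The receptive field on the input at this output position is [1.5 2.9 / 4.1 2.7]. Elementwise product with the kernel and sum: 1.5·-0.5 + 2.9·0.5 + 4.1·0.5.

2.75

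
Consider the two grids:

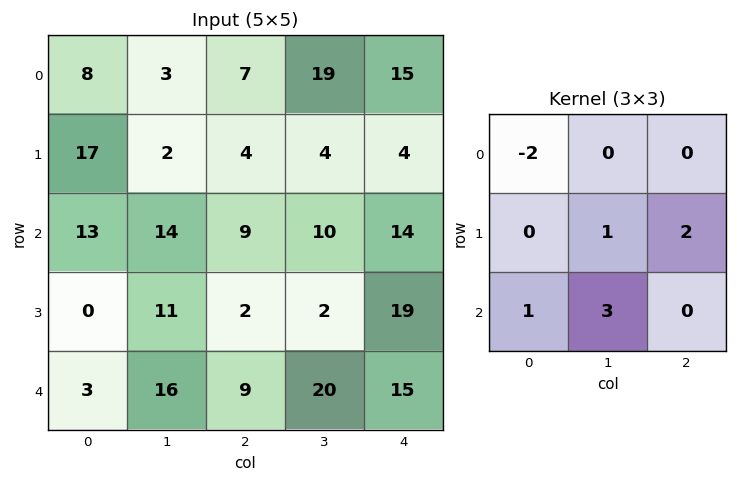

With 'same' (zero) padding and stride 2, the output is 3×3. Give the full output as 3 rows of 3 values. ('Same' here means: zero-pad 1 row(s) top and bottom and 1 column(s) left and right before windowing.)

Output[0,0]: The receptive field on the zero-padded input at this output position is [0 0 0 / 0 8 3 / 0 17 2]. Elementwise product with the kernel and sum: 0·-2 + 8·1 + 3·2 + 0·1 + 17·3.

65 59 31
41 42 65
35 27 11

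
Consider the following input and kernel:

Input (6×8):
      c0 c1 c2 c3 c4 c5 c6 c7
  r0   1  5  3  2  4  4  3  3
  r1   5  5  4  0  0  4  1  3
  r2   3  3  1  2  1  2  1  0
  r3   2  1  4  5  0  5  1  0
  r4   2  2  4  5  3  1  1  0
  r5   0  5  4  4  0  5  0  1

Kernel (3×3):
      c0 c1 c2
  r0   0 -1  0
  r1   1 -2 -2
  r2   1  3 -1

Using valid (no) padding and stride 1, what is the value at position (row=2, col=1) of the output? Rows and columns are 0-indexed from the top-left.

-9

The receptive field on the input at this output position is [3 1 2 / 1 4 5 / 2 4 5]. Elementwise product with the kernel and sum: 1·-1 + 1·1 + 4·-2 + 5·-2 + 2·1 + 4·3 + 5·-1.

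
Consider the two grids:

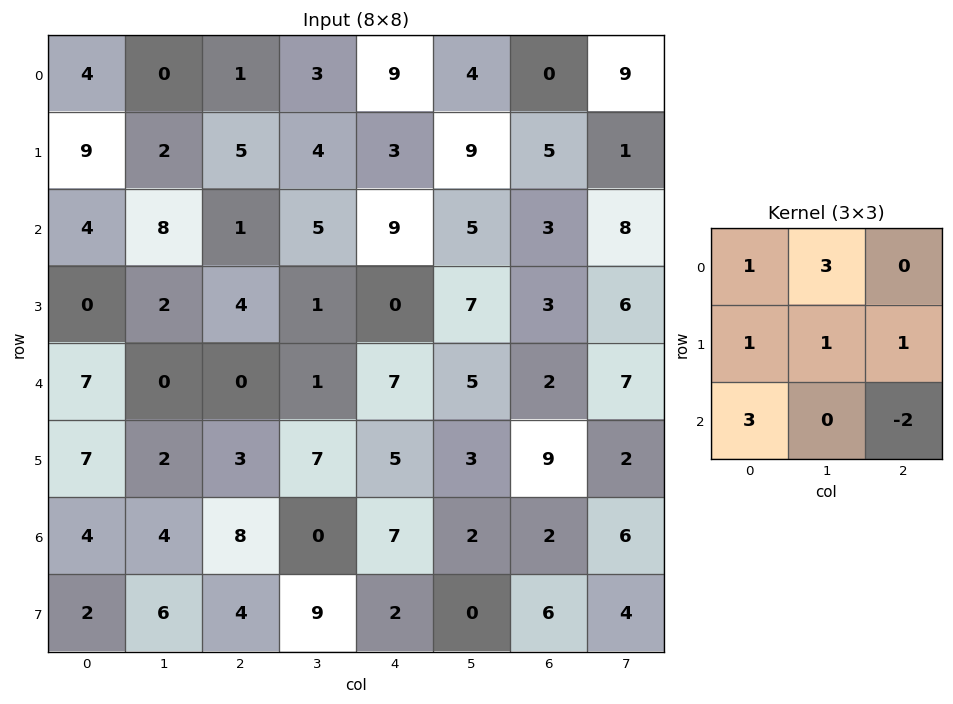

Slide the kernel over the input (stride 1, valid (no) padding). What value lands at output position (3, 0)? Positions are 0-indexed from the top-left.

28

The receptive field on the input at this output position is [0 2 4 / 7 0 0 / 7 2 3]. Elementwise product with the kernel and sum: 0·1 + 2·3 + 7·1 + 0·1 + 0·1 + 7·3 + 3·-2.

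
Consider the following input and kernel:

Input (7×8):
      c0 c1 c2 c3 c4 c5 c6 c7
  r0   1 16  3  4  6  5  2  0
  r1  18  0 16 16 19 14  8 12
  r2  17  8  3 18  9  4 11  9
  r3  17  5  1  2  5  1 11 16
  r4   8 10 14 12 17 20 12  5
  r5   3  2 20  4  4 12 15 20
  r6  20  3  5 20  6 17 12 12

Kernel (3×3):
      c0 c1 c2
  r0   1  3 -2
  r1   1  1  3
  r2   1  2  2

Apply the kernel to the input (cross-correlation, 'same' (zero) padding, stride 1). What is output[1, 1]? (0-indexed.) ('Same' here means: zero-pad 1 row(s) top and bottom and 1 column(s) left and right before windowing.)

The receptive field on the zero-padded input at this output position is [1 16 3 / 18 0 16 / 17 8 3]. Elementwise product with the kernel and sum: 1·1 + 16·3 + 3·-2 + 18·1 + 0·1 + 16·3 + 17·1 + 8·2 + 3·2.

148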